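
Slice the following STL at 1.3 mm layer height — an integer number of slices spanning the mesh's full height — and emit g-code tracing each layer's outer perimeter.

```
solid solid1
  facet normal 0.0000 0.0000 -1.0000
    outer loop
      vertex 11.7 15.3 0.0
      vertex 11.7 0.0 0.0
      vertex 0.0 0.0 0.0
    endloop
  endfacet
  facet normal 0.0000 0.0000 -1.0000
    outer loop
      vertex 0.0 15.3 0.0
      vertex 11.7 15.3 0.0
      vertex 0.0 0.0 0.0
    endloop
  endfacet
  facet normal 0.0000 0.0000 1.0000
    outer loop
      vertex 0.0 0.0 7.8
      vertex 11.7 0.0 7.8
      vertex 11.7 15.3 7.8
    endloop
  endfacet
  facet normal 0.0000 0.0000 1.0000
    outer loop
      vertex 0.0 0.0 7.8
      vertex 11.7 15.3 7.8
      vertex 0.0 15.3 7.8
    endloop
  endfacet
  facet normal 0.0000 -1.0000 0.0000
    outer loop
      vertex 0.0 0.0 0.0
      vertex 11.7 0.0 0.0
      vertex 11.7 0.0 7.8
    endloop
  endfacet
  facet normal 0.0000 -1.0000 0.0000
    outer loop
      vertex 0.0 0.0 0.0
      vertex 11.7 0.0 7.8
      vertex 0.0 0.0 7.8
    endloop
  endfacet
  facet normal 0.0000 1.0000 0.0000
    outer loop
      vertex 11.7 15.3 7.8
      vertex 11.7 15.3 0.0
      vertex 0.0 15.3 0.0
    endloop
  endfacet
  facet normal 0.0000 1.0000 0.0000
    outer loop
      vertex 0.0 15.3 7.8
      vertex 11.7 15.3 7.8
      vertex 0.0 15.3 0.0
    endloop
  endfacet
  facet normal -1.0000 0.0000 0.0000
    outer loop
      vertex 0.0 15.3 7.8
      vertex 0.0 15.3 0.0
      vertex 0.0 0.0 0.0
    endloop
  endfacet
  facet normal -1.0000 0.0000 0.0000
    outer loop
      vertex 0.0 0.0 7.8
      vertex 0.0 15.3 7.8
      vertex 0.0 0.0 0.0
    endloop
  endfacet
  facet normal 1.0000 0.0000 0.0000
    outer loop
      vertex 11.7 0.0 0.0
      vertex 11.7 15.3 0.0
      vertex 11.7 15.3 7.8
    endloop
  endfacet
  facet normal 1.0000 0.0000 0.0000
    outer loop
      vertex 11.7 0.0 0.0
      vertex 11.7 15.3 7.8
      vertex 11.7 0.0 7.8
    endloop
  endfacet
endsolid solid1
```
; perimeter-only toolpath
G21 ; units = mm
G90 ; absolute positioning
G28 ; home
; layer 1
G0 Z1.3
G0 X0.0 Y0.0
G1 X11.7 Y0.0
G1 X11.7 Y15.3
G1 X0.0 Y15.3
G1 X0.0 Y0.0
; layer 2
G0 Z2.6
G0 X0.0 Y0.0
G1 X11.7 Y0.0
G1 X11.7 Y15.3
G1 X0.0 Y15.3
G1 X0.0 Y0.0
; layer 3
G0 Z3.9
G0 X0.0 Y0.0
G1 X11.7 Y0.0
G1 X11.7 Y15.3
G1 X0.0 Y15.3
G1 X0.0 Y0.0
; layer 4
G0 Z5.2
G0 X0.0 Y0.0
G1 X11.7 Y0.0
G1 X11.7 Y15.3
G1 X0.0 Y15.3
G1 X0.0 Y0.0
; layer 5
G0 Z6.5
G0 X0.0 Y0.0
G1 X11.7 Y0.0
G1 X11.7 Y15.3
G1 X0.0 Y15.3
G1 X0.0 Y0.0
; layer 6
G0 Z7.8
G0 X0.0 Y0.0
G1 X11.7 Y0.0
G1 X11.7 Y15.3
G1 X0.0 Y15.3
G1 X0.0 Y0.0
M2 ; end

The solid is a rectangular box, roughly 11.7 × 15.3 mm footprint and 7.8 mm tall. Slicing at Δz = 1.3 mm — 6 equal slices spanning the solid's height, so layer i sits at z = i·h/6 — gives 6 non-empty perimeters. Each is a 4-segment closed polygon; G0 lifts to the layer z and rapids to the start vertex, then G1 traces the edges.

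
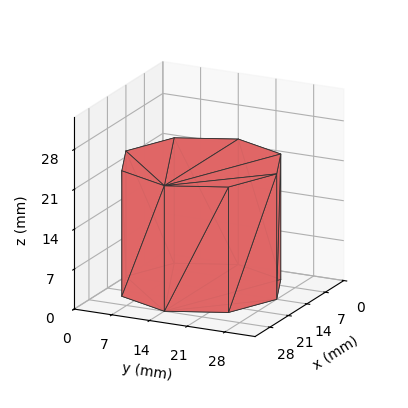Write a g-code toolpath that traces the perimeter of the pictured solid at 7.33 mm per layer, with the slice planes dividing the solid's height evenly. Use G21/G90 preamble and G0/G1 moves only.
Reading the render: the shape is a regular 8-sided prism (a cylinder approximated with 8 flat sides), circumscribed radius ≈ 14 mm, height ≈ 22 mm (dimensions read to the nearest mm from the axis ticks). For the g-code, the solid's height is divided into equal slices at the stated Δz and each level perimeter traced with G1 moves after a G0 lift.

; perimeter-only toolpath
G21 ; units = mm
G90 ; absolute positioning
G28 ; home
; layer 1
G0 Z7.33
G0 X28.00 Y14.00
G1 X23.90 Y23.90
G1 X14.00 Y28.00
G1 X4.10 Y23.90
G1 X0.00 Y14.00
G1 X4.10 Y4.10
G1 X14.00 Y0.00
G1 X23.90 Y4.10
G1 X28.00 Y14.00
; layer 2
G0 Z14.67
G0 X28.00 Y14.00
G1 X23.90 Y23.90
G1 X14.00 Y28.00
G1 X4.10 Y23.90
G1 X0.00 Y14.00
G1 X4.10 Y4.10
G1 X14.00 Y0.00
G1 X23.90 Y4.10
G1 X28.00 Y14.00
; layer 3
G0 Z22.00
G0 X28.00 Y14.00
G1 X23.90 Y23.90
G1 X14.00 Y28.00
G1 X4.10 Y23.90
G1 X0.00 Y14.00
G1 X4.10 Y4.10
G1 X14.00 Y0.00
G1 X23.90 Y4.10
G1 X28.00 Y14.00
M2 ; end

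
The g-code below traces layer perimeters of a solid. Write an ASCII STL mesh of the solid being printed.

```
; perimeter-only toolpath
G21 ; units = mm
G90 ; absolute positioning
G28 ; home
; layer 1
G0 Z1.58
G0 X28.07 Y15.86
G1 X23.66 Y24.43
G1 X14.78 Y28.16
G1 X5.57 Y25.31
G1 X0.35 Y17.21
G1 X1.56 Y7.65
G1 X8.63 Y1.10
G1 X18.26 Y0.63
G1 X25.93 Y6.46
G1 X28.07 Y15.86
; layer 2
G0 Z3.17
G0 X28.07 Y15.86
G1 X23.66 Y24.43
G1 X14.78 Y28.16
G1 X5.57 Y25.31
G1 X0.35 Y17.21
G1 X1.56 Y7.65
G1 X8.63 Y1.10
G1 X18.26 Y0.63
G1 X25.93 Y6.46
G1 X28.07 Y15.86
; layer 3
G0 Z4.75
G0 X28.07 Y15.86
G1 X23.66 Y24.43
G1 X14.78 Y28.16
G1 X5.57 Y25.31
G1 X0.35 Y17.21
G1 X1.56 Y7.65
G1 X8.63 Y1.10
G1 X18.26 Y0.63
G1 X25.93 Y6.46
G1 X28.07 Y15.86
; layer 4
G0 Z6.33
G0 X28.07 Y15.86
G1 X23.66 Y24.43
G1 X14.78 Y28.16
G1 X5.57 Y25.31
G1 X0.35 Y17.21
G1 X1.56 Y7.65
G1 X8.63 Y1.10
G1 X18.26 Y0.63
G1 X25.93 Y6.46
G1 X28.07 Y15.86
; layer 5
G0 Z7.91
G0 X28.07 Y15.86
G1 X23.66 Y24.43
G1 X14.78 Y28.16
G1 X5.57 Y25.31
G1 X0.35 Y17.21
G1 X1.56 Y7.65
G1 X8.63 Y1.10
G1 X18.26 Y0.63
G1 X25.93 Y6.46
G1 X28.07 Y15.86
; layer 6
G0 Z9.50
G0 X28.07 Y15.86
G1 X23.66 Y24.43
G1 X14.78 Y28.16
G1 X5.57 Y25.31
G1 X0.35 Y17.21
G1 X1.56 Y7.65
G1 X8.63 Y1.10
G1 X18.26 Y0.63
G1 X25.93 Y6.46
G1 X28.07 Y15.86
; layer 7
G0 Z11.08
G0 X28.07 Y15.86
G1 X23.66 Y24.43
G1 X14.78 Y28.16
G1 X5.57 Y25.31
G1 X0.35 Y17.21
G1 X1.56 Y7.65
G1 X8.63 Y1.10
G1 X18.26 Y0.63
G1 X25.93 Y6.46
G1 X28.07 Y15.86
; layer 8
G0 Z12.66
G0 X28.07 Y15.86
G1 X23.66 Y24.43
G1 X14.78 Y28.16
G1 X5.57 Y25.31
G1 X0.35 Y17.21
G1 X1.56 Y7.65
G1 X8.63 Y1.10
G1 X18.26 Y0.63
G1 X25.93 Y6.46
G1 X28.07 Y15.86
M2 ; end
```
solid part
  facet normal 0.0000 0.0000 -1.0000
    outer loop
      vertex 14.78 28.16 0.00
      vertex 23.66 24.43 0.00
      vertex 28.07 15.86 0.00
    endloop
  endfacet
  facet normal 0.0000 0.0000 -1.0000
    outer loop
      vertex 5.57 25.31 0.00
      vertex 14.78 28.16 0.00
      vertex 28.07 15.86 0.00
    endloop
  endfacet
  facet normal 0.0000 0.0000 -1.0000
    outer loop
      vertex 0.35 17.21 0.00
      vertex 5.57 25.31 0.00
      vertex 28.07 15.86 0.00
    endloop
  endfacet
  facet normal 0.0000 0.0000 -1.0000
    outer loop
      vertex 1.56 7.65 0.00
      vertex 0.35 17.21 0.00
      vertex 28.07 15.86 0.00
    endloop
  endfacet
  facet normal 0.0000 0.0000 -1.0000
    outer loop
      vertex 8.63 1.10 0.00
      vertex 1.56 7.65 0.00
      vertex 28.07 15.86 0.00
    endloop
  endfacet
  facet normal 0.0000 0.0000 -1.0000
    outer loop
      vertex 18.26 0.63 0.00
      vertex 8.63 1.10 0.00
      vertex 28.07 15.86 0.00
    endloop
  endfacet
  facet normal 0.0000 0.0000 -1.0000
    outer loop
      vertex 25.93 6.46 0.00
      vertex 18.26 0.63 0.00
      vertex 28.07 15.86 0.00
    endloop
  endfacet
  facet normal 0.0000 0.0000 1.0000
    outer loop
      vertex 28.07 15.86 12.66
      vertex 23.66 24.43 12.66
      vertex 14.78 28.16 12.66
    endloop
  endfacet
  facet normal 0.0000 0.0000 1.0000
    outer loop
      vertex 28.07 15.86 12.66
      vertex 14.78 28.16 12.66
      vertex 5.57 25.31 12.66
    endloop
  endfacet
  facet normal 0.0000 0.0000 1.0000
    outer loop
      vertex 28.07 15.86 12.66
      vertex 5.57 25.31 12.66
      vertex 0.35 17.21 12.66
    endloop
  endfacet
  facet normal 0.0000 0.0000 1.0000
    outer loop
      vertex 28.07 15.86 12.66
      vertex 0.35 17.21 12.66
      vertex 1.56 7.65 12.66
    endloop
  endfacet
  facet normal 0.0000 0.0000 1.0000
    outer loop
      vertex 28.07 15.86 12.66
      vertex 1.56 7.65 12.66
      vertex 8.63 1.10 12.66
    endloop
  endfacet
  facet normal 0.0000 0.0000 1.0000
    outer loop
      vertex 28.07 15.86 12.66
      vertex 8.63 1.10 12.66
      vertex 18.26 0.63 12.66
    endloop
  endfacet
  facet normal 0.0000 0.0000 1.0000
    outer loop
      vertex 28.07 15.86 12.66
      vertex 18.26 0.63 12.66
      vertex 25.93 6.46 12.66
    endloop
  endfacet
  facet normal 0.8892 0.4576 0.0000
    outer loop
      vertex 28.07 15.86 0.00
      vertex 23.66 24.43 0.00
      vertex 23.66 24.43 12.66
    endloop
  endfacet
  facet normal 0.8892 0.4576 0.0000
    outer loop
      vertex 28.07 15.86 0.00
      vertex 23.66 24.43 12.66
      vertex 28.07 15.86 12.66
    endloop
  endfacet
  facet normal 0.3873 0.9220 0.0000
    outer loop
      vertex 23.66 24.43 0.00
      vertex 14.78 28.16 0.00
      vertex 14.78 28.16 12.66
    endloop
  endfacet
  facet normal 0.3873 0.9220 0.0000
    outer loop
      vertex 23.66 24.43 0.00
      vertex 14.78 28.16 12.66
      vertex 23.66 24.43 12.66
    endloop
  endfacet
  facet normal -0.2956 0.9553 0.0000
    outer loop
      vertex 14.78 28.16 0.00
      vertex 5.57 25.31 0.00
      vertex 5.57 25.31 12.66
    endloop
  endfacet
  facet normal -0.2956 0.9553 0.0000
    outer loop
      vertex 14.78 28.16 0.00
      vertex 5.57 25.31 12.66
      vertex 14.78 28.16 12.66
    endloop
  endfacet
  facet normal -0.8406 0.5417 0.0000
    outer loop
      vertex 5.57 25.31 0.00
      vertex 0.35 17.21 0.00
      vertex 0.35 17.21 12.66
    endloop
  endfacet
  facet normal -0.8406 0.5417 0.0000
    outer loop
      vertex 5.57 25.31 0.00
      vertex 0.35 17.21 12.66
      vertex 5.57 25.31 12.66
    endloop
  endfacet
  facet normal -0.9921 -0.1256 0.0000
    outer loop
      vertex 0.35 17.21 0.00
      vertex 1.56 7.65 0.00
      vertex 1.56 7.65 12.66
    endloop
  endfacet
  facet normal -0.9921 -0.1256 0.0000
    outer loop
      vertex 0.35 17.21 0.00
      vertex 1.56 7.65 12.66
      vertex 0.35 17.21 12.66
    endloop
  endfacet
  facet normal -0.6796 -0.7336 0.0000
    outer loop
      vertex 1.56 7.65 0.00
      vertex 8.63 1.10 0.00
      vertex 8.63 1.10 12.66
    endloop
  endfacet
  facet normal -0.6796 -0.7336 0.0000
    outer loop
      vertex 1.56 7.65 0.00
      vertex 8.63 1.10 12.66
      vertex 1.56 7.65 12.66
    endloop
  endfacet
  facet normal -0.0487 -0.9988 0.0000
    outer loop
      vertex 8.63 1.10 0.00
      vertex 18.26 0.63 0.00
      vertex 18.26 0.63 12.66
    endloop
  endfacet
  facet normal -0.0487 -0.9988 0.0000
    outer loop
      vertex 8.63 1.10 0.00
      vertex 18.26 0.63 12.66
      vertex 8.63 1.10 12.66
    endloop
  endfacet
  facet normal 0.6051 -0.7961 0.0000
    outer loop
      vertex 18.26 0.63 0.00
      vertex 25.93 6.46 0.00
      vertex 25.93 6.46 12.66
    endloop
  endfacet
  facet normal 0.6051 -0.7961 0.0000
    outer loop
      vertex 18.26 0.63 0.00
      vertex 25.93 6.46 12.66
      vertex 18.26 0.63 12.66
    endloop
  endfacet
  facet normal 0.9751 -0.2220 0.0000
    outer loop
      vertex 25.93 6.46 0.00
      vertex 28.07 15.86 0.00
      vertex 28.07 15.86 12.66
    endloop
  endfacet
  facet normal 0.9751 -0.2220 0.0000
    outer loop
      vertex 25.93 6.46 0.00
      vertex 28.07 15.86 12.66
      vertex 25.93 6.46 12.66
    endloop
  endfacet
endsolid part

The G0 Z moves step by Δz≈1.58 mm. Every layer's G1 loop is the same polygon, so the solid is a straight extrusion of it from z=0 to z≈12.7. Closing with flat bottom and top caps and triangulating gives 32 facets — a regular 9-sided prism (a cylinder approximated with 9 flat sides), circumscribed radius ≈ 14.1 mm, height ≈ 12.7 mm.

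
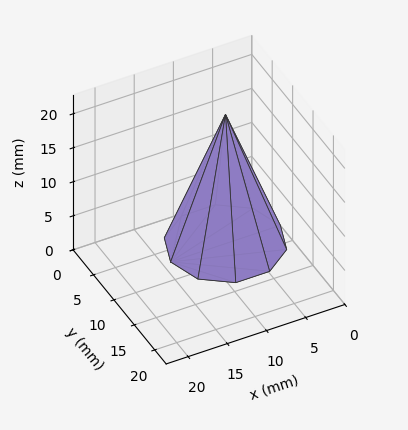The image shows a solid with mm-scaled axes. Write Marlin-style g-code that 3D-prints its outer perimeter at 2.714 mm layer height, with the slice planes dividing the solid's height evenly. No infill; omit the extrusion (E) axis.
Reading the render: the shape is a regular 10-sided pyramid, base circumscribed radius ≈ 7 mm, apex at z ≈ 19 mm (dimensions read to the nearest mm from the axis ticks). For the g-code, the solid's height is divided into equal slices at the stated Δz and each level perimeter traced with G1 moves after a G0 lift.

; perimeter-only toolpath
G21 ; units = mm
G90 ; absolute positioning
G28 ; home
; layer 1
G0 Z2.714
G0 X13.000 Y7.000
G1 X11.854 Y10.526
G1 X8.854 Y12.706
G1 X5.146 Y12.706
G1 X2.146 Y10.526
G1 X1.000 Y7.000
G1 X2.146 Y3.474
G1 X5.146 Y1.294
G1 X8.854 Y1.294
G1 X11.854 Y3.474
G1 X13.000 Y7.000
; layer 2
G0 Z5.429
G0 X12.000 Y7.000
G1 X11.045 Y9.939
G1 X8.545 Y11.755
G1 X5.455 Y11.755
G1 X2.955 Y9.939
G1 X2.000 Y7.000
G1 X2.955 Y4.061
G1 X5.455 Y2.245
G1 X8.545 Y2.245
G1 X11.045 Y4.061
G1 X12.000 Y7.000
; layer 3
G0 Z8.143
G0 X11.000 Y7.000
G1 X10.236 Y9.351
G1 X8.236 Y10.804
G1 X5.764 Y10.804
G1 X3.764 Y9.351
G1 X3.000 Y7.000
G1 X3.764 Y4.649
G1 X5.764 Y3.196
G1 X8.236 Y3.196
G1 X10.236 Y4.649
G1 X11.000 Y7.000
; layer 4
G0 Z10.857
G0 X10.000 Y7.000
G1 X9.427 Y8.763
G1 X7.927 Y9.853
G1 X6.073 Y9.853
G1 X4.573 Y8.763
G1 X4.000 Y7.000
G1 X4.573 Y5.237
G1 X6.073 Y4.147
G1 X7.927 Y4.147
G1 X9.427 Y5.237
G1 X10.000 Y7.000
; layer 5
G0 Z13.571
G0 X9.000 Y7.000
G1 X8.618 Y8.175
G1 X7.618 Y8.902
G1 X6.382 Y8.902
G1 X5.382 Y8.175
G1 X5.000 Y7.000
G1 X5.382 Y5.825
G1 X6.382 Y5.098
G1 X7.618 Y5.098
G1 X8.618 Y5.825
G1 X9.000 Y7.000
; layer 6
G0 Z16.286
G0 X8.000 Y7.000
G1 X7.809 Y7.588
G1 X7.309 Y7.951
G1 X6.691 Y7.951
G1 X6.191 Y7.588
G1 X6.000 Y7.000
G1 X6.191 Y6.412
G1 X6.691 Y6.049
G1 X7.309 Y6.049
G1 X7.809 Y6.412
G1 X8.000 Y7.000
M2 ; end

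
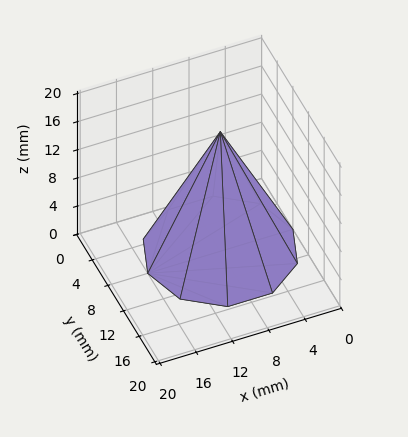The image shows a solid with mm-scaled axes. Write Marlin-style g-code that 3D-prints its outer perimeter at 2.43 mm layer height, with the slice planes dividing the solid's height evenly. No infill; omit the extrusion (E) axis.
Reading the render: the shape is a regular 10-sided pyramid, base circumscribed radius ≈ 8 mm, apex at z ≈ 17 mm (dimensions read to the nearest mm from the axis ticks). For the g-code, the solid's height is divided into equal slices at the stated Δz and each level perimeter traced with G1 moves after a G0 lift.

; perimeter-only toolpath
G21 ; units = mm
G90 ; absolute positioning
G28 ; home
; layer 1
G0 Z2.43
G0 X14.86 Y8.00
G1 X13.55 Y12.03
G1 X10.12 Y14.52
G1 X5.88 Y14.52
G1 X2.45 Y12.03
G1 X1.14 Y8.00
G1 X2.45 Y3.97
G1 X5.88 Y1.48
G1 X10.12 Y1.48
G1 X13.55 Y3.97
G1 X14.86 Y8.00
; layer 2
G0 Z4.86
G0 X13.71 Y8.00
G1 X12.62 Y11.36
G1 X9.76 Y13.44
G1 X6.24 Y13.44
G1 X3.38 Y11.36
G1 X2.29 Y8.00
G1 X3.38 Y4.64
G1 X6.24 Y2.56
G1 X9.76 Y2.56
G1 X12.62 Y4.64
G1 X13.71 Y8.00
; layer 3
G0 Z7.29
G0 X12.57 Y8.00
G1 X11.70 Y10.69
G1 X9.41 Y12.35
G1 X6.59 Y12.35
G1 X4.30 Y10.69
G1 X3.43 Y8.00
G1 X4.30 Y5.31
G1 X6.59 Y3.65
G1 X9.41 Y3.65
G1 X11.70 Y5.31
G1 X12.57 Y8.00
; layer 4
G0 Z9.71
G0 X11.43 Y8.00
G1 X10.77 Y10.01
G1 X9.06 Y11.26
G1 X6.94 Y11.26
G1 X5.23 Y10.01
G1 X4.57 Y8.00
G1 X5.23 Y5.99
G1 X6.94 Y4.74
G1 X9.06 Y4.74
G1 X10.77 Y5.99
G1 X11.43 Y8.00
; layer 5
G0 Z12.14
G0 X10.29 Y8.00
G1 X9.85 Y9.34
G1 X8.71 Y10.17
G1 X7.29 Y10.17
G1 X6.15 Y9.34
G1 X5.71 Y8.00
G1 X6.15 Y6.66
G1 X7.29 Y5.83
G1 X8.71 Y5.83
G1 X9.85 Y6.66
G1 X10.29 Y8.00
; layer 6
G0 Z14.57
G0 X9.14 Y8.00
G1 X8.92 Y8.67
G1 X8.35 Y9.09
G1 X7.65 Y9.09
G1 X7.08 Y8.67
G1 X6.86 Y8.00
G1 X7.08 Y7.33
G1 X7.65 Y6.91
G1 X8.35 Y6.91
G1 X8.92 Y7.33
G1 X9.14 Y8.00
M2 ; end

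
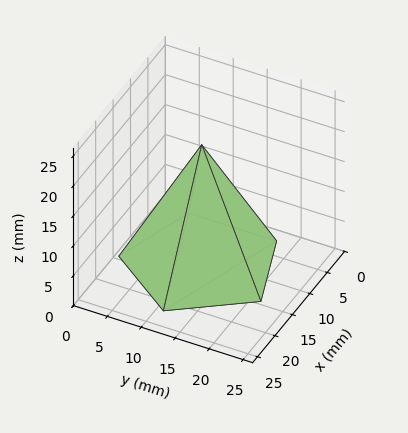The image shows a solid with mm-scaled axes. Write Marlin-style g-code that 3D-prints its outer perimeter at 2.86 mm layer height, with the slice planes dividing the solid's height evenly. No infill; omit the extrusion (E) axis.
Reading the render: the shape is a regular 5-sided pyramid, base circumscribed radius ≈ 11 mm, apex at z ≈ 20 mm (dimensions read to the nearest mm from the axis ticks). For the g-code, the solid's height is divided into equal slices at the stated Δz and each level perimeter traced with G1 moves after a G0 lift.

; perimeter-only toolpath
G21 ; units = mm
G90 ; absolute positioning
G28 ; home
; layer 1
G0 Z2.86
G0 X20.43 Y11.00
G1 X13.91 Y19.97
G1 X3.37 Y16.55
G1 X3.37 Y5.45
G1 X13.91 Y2.03
G1 X20.43 Y11.00
; layer 2
G0 Z5.71
G0 X18.86 Y11.00
G1 X13.43 Y18.47
G1 X4.64 Y15.62
G1 X4.64 Y6.38
G1 X13.43 Y3.53
G1 X18.86 Y11.00
; layer 3
G0 Z8.57
G0 X17.29 Y11.00
G1 X12.94 Y16.98
G1 X5.91 Y14.70
G1 X5.91 Y7.30
G1 X12.94 Y5.02
G1 X17.29 Y11.00
; layer 4
G0 Z11.43
G0 X15.71 Y11.00
G1 X12.46 Y15.48
G1 X7.19 Y13.77
G1 X7.19 Y8.23
G1 X12.46 Y6.52
G1 X15.71 Y11.00
; layer 5
G0 Z14.29
G0 X14.14 Y11.00
G1 X11.97 Y13.99
G1 X8.46 Y12.85
G1 X8.46 Y9.15
G1 X11.97 Y8.01
G1 X14.14 Y11.00
; layer 6
G0 Z17.14
G0 X12.57 Y11.00
G1 X11.49 Y12.49
G1 X9.73 Y11.92
G1 X9.73 Y10.08
G1 X11.49 Y9.51
G1 X12.57 Y11.00
M2 ; end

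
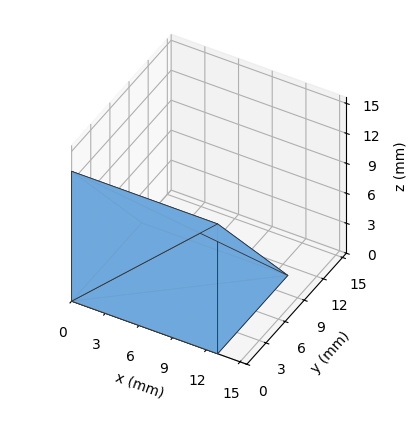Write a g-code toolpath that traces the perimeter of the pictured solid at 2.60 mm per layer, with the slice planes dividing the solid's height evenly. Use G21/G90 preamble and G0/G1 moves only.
Reading the render: the shape is a wedge (ramp): 13 × 11 mm base, rising to 13 mm along the y=0 edge and sloping linearly to z=0 at y=11 (dimensions read to the nearest mm from the axis ticks). For the g-code, the solid's height is divided into equal slices at the stated Δz and each level perimeter traced with G1 moves after a G0 lift.

; perimeter-only toolpath
G21 ; units = mm
G90 ; absolute positioning
G28 ; home
; layer 1
G0 Z2.60
G0 X0.00 Y0.00
G1 X13.00 Y0.00
G1 X13.00 Y8.80
G1 X0.00 Y8.80
G1 X0.00 Y0.00
; layer 2
G0 Z5.20
G0 X0.00 Y0.00
G1 X13.00 Y0.00
G1 X13.00 Y6.60
G1 X0.00 Y6.60
G1 X0.00 Y0.00
; layer 3
G0 Z7.80
G0 X0.00 Y0.00
G1 X13.00 Y0.00
G1 X13.00 Y4.40
G1 X0.00 Y4.40
G1 X0.00 Y0.00
; layer 4
G0 Z10.40
G0 X0.00 Y0.00
G1 X13.00 Y0.00
G1 X13.00 Y2.20
G1 X0.00 Y2.20
G1 X0.00 Y0.00
M2 ; end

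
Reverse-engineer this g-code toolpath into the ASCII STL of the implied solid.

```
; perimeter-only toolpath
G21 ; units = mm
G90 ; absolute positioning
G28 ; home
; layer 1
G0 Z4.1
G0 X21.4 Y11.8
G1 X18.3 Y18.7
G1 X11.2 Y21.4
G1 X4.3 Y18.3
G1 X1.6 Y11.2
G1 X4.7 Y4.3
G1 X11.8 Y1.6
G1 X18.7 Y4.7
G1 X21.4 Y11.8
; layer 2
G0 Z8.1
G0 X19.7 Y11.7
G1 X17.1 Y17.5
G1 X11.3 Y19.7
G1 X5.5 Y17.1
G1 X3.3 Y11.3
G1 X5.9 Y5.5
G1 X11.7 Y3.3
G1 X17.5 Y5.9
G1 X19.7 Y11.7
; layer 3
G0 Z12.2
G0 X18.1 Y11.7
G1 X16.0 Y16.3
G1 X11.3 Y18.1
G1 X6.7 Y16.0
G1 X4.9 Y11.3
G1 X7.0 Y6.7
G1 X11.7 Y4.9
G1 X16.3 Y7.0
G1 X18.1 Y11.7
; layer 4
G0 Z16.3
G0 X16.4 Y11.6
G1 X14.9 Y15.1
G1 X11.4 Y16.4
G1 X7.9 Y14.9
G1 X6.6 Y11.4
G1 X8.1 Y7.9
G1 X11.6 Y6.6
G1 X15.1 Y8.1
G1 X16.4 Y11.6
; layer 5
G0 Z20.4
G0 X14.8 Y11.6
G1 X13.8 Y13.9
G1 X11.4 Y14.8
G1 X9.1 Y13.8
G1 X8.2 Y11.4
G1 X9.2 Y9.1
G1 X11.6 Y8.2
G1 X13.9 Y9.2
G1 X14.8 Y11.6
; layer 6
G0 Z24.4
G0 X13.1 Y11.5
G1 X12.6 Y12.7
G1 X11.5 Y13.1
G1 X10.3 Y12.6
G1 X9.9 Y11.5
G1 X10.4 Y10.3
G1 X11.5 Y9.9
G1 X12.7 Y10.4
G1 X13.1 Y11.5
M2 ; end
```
solid part
  facet normal 0.0000 0.0000 -1.0000
    outer loop
      vertex 11.2 23.0 0.0
      vertex 19.4 19.9 0.0
      vertex 23.0 11.8 0.0
    endloop
  endfacet
  facet normal 0.0000 0.0000 -1.0000
    outer loop
      vertex 3.1 19.4 0.0
      vertex 11.2 23.0 0.0
      vertex 23.0 11.8 0.0
    endloop
  endfacet
  facet normal 0.0000 0.0000 -1.0000
    outer loop
      vertex 0.0 11.2 0.0
      vertex 3.1 19.4 0.0
      vertex 23.0 11.8 0.0
    endloop
  endfacet
  facet normal 0.0000 0.0000 -1.0000
    outer loop
      vertex 3.6 3.1 0.0
      vertex 0.0 11.2 0.0
      vertex 23.0 11.8 0.0
    endloop
  endfacet
  facet normal 0.0000 0.0000 -1.0000
    outer loop
      vertex 11.8 0.0 0.0
      vertex 3.6 3.1 0.0
      vertex 23.0 11.8 0.0
    endloop
  endfacet
  facet normal 0.0000 0.0000 -1.0000
    outer loop
      vertex 19.9 3.6 0.0
      vertex 11.8 0.0 0.0
      vertex 23.0 11.8 0.0
    endloop
  endfacet
  facet normal 0.8562 0.3805 0.3495
    outer loop
      vertex 23.0 11.8 0.0
      vertex 19.4 19.9 0.0
      vertex 11.5 11.5 28.5
    endloop
  endfacet
  facet normal 0.3312 0.8762 0.3501
    outer loop
      vertex 19.4 19.9 0.0
      vertex 11.2 23.0 0.0
      vertex 11.5 11.5 28.5
    endloop
  endfacet
  facet normal -0.3805 0.8562 0.3495
    outer loop
      vertex 11.2 23.0 0.0
      vertex 3.1 19.4 0.0
      vertex 11.5 11.5 28.5
    endloop
  endfacet
  facet normal -0.8762 0.3312 0.3501
    outer loop
      vertex 3.1 19.4 0.0
      vertex 0.0 11.2 0.0
      vertex 11.5 11.5 28.5
    endloop
  endfacet
  facet normal -0.8562 -0.3805 0.3495
    outer loop
      vertex 0.0 11.2 0.0
      vertex 3.6 3.1 0.0
      vertex 11.5 11.5 28.5
    endloop
  endfacet
  facet normal -0.3312 -0.8762 0.3501
    outer loop
      vertex 3.6 3.1 0.0
      vertex 11.8 0.0 0.0
      vertex 11.5 11.5 28.5
    endloop
  endfacet
  facet normal 0.3805 -0.8562 0.3495
    outer loop
      vertex 11.8 0.0 0.0
      vertex 19.9 3.6 0.0
      vertex 11.5 11.5 28.5
    endloop
  endfacet
  facet normal 0.8762 -0.3312 0.3501
    outer loop
      vertex 19.9 3.6 0.0
      vertex 23.0 11.8 0.0
      vertex 11.5 11.5 28.5
    endloop
  endfacet
endsolid part

The G0 Z moves step by Δz≈4.1 mm. The G1 loops shrink linearly with z, so the solid tapers from its base footprint up to z≈28.5. Closing with a flat bottom cap and the tapered top and triangulating gives 14 facets — a regular 8-sided pyramid, base circumscribed radius ≈ 11.5 mm, apex at z ≈ 28.5 mm.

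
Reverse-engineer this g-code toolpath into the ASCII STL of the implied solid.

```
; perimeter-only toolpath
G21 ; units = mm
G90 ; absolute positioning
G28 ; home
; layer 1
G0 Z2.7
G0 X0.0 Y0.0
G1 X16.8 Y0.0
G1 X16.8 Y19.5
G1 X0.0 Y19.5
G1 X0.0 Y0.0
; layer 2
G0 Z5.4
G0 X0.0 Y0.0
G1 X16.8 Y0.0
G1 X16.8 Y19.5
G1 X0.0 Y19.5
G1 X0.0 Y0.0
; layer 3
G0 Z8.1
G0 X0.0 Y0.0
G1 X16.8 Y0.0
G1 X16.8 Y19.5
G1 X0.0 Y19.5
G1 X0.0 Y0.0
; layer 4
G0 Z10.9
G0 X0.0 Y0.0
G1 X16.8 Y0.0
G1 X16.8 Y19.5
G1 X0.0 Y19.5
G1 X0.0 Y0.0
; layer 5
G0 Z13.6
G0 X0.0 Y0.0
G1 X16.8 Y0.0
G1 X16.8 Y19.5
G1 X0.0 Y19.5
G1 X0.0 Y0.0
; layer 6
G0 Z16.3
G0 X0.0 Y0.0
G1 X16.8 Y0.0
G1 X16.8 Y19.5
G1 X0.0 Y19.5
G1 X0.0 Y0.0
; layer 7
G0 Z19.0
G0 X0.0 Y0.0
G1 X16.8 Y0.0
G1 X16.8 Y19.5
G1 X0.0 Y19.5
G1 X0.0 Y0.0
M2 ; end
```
solid part
  facet normal 0.0000 0.0000 -1.0000
    outer loop
      vertex 16.8 19.5 0.0
      vertex 16.8 0.0 0.0
      vertex 0.0 0.0 0.0
    endloop
  endfacet
  facet normal 0.0000 0.0000 -1.0000
    outer loop
      vertex 0.0 19.5 0.0
      vertex 16.8 19.5 0.0
      vertex 0.0 0.0 0.0
    endloop
  endfacet
  facet normal 0.0000 0.0000 1.0000
    outer loop
      vertex 0.0 0.0 19.0
      vertex 16.8 0.0 19.0
      vertex 16.8 19.5 19.0
    endloop
  endfacet
  facet normal 0.0000 0.0000 1.0000
    outer loop
      vertex 0.0 0.0 19.0
      vertex 16.8 19.5 19.0
      vertex 0.0 19.5 19.0
    endloop
  endfacet
  facet normal 0.0000 -1.0000 0.0000
    outer loop
      vertex 0.0 0.0 0.0
      vertex 16.8 0.0 0.0
      vertex 16.8 0.0 19.0
    endloop
  endfacet
  facet normal 0.0000 -1.0000 0.0000
    outer loop
      vertex 0.0 0.0 0.0
      vertex 16.8 0.0 19.0
      vertex 0.0 0.0 19.0
    endloop
  endfacet
  facet normal 0.0000 1.0000 0.0000
    outer loop
      vertex 16.8 19.5 19.0
      vertex 16.8 19.5 0.0
      vertex 0.0 19.5 0.0
    endloop
  endfacet
  facet normal 0.0000 1.0000 0.0000
    outer loop
      vertex 0.0 19.5 19.0
      vertex 16.8 19.5 19.0
      vertex 0.0 19.5 0.0
    endloop
  endfacet
  facet normal -1.0000 0.0000 0.0000
    outer loop
      vertex 0.0 19.5 19.0
      vertex 0.0 19.5 0.0
      vertex 0.0 0.0 0.0
    endloop
  endfacet
  facet normal -1.0000 0.0000 0.0000
    outer loop
      vertex 0.0 0.0 19.0
      vertex 0.0 19.5 19.0
      vertex 0.0 0.0 0.0
    endloop
  endfacet
  facet normal 1.0000 0.0000 0.0000
    outer loop
      vertex 16.8 0.0 0.0
      vertex 16.8 19.5 0.0
      vertex 16.8 19.5 19.0
    endloop
  endfacet
  facet normal 1.0000 0.0000 0.0000
    outer loop
      vertex 16.8 0.0 0.0
      vertex 16.8 19.5 19.0
      vertex 16.8 0.0 19.0
    endloop
  endfacet
endsolid part

The G0 Z moves step by Δz≈2.7 mm. Every layer's G1 loop is the same polygon, so the solid is a straight extrusion of it from z=0 to z≈19. Closing with flat bottom and top caps and triangulating gives 12 facets — a rectangular box, roughly 16.8 × 19.5 mm footprint and 19 mm tall.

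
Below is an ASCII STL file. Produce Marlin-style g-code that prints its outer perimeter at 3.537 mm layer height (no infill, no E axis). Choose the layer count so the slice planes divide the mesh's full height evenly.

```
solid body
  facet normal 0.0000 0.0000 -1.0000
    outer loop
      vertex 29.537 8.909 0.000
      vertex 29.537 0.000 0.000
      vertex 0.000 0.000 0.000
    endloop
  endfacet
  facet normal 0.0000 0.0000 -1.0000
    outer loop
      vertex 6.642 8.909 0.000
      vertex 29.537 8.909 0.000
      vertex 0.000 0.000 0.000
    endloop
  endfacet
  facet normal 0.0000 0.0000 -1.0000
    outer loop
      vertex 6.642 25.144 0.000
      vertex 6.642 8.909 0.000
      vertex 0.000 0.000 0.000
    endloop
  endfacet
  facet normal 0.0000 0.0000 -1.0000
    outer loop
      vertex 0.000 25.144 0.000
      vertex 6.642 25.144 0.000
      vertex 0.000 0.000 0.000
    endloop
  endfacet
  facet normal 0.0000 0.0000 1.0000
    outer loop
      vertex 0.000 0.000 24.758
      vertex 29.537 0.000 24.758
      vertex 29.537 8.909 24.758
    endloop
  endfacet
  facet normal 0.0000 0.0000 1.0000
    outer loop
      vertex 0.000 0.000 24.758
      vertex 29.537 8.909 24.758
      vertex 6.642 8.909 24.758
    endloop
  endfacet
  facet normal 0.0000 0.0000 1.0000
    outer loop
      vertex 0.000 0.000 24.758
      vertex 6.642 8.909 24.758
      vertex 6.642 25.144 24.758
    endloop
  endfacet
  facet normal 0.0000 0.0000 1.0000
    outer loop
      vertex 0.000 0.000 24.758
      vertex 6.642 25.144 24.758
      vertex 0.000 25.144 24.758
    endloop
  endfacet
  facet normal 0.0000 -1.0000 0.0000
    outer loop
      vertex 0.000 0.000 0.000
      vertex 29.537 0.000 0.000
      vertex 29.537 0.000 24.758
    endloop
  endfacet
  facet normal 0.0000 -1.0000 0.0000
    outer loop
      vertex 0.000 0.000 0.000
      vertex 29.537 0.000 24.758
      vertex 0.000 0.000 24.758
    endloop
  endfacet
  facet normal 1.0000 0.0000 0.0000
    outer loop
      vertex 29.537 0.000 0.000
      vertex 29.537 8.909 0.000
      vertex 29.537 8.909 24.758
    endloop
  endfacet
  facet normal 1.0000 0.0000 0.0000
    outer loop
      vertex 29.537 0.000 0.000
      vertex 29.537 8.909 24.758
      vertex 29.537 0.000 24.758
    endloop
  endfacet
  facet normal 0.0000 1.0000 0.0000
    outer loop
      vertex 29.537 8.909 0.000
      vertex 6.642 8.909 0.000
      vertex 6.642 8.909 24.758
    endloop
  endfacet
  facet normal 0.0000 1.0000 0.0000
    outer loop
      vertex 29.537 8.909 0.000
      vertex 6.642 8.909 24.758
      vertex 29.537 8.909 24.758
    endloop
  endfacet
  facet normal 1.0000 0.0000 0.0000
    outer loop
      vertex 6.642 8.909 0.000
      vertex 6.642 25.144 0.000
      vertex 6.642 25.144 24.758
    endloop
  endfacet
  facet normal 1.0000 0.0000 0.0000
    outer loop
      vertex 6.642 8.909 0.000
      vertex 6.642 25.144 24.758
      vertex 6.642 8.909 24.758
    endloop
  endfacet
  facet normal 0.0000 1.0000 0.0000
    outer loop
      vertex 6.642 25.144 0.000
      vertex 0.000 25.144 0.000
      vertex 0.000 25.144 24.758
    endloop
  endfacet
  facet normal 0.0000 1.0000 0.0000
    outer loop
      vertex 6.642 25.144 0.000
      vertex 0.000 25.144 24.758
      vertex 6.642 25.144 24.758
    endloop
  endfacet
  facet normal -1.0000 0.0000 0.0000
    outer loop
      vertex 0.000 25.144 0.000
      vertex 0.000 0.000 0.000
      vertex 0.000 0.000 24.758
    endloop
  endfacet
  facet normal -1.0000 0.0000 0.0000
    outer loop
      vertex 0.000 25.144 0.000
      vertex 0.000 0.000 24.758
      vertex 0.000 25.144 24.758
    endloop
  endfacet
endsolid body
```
; perimeter-only toolpath
G21 ; units = mm
G90 ; absolute positioning
G28 ; home
; layer 1
G0 Z3.537
G0 X0.000 Y0.000
G1 X29.537 Y0.000
G1 X29.537 Y8.909
G1 X6.642 Y8.909
G1 X6.642 Y25.144
G1 X0.000 Y25.144
G1 X0.000 Y0.000
; layer 2
G0 Z7.074
G0 X0.000 Y0.000
G1 X29.537 Y0.000
G1 X29.537 Y8.909
G1 X6.642 Y8.909
G1 X6.642 Y25.144
G1 X0.000 Y25.144
G1 X0.000 Y0.000
; layer 3
G0 Z10.611
G0 X0.000 Y0.000
G1 X29.537 Y0.000
G1 X29.537 Y8.909
G1 X6.642 Y8.909
G1 X6.642 Y25.144
G1 X0.000 Y25.144
G1 X0.000 Y0.000
; layer 4
G0 Z14.147
G0 X0.000 Y0.000
G1 X29.537 Y0.000
G1 X29.537 Y8.909
G1 X6.642 Y8.909
G1 X6.642 Y25.144
G1 X0.000 Y25.144
G1 X0.000 Y0.000
; layer 5
G0 Z17.684
G0 X0.000 Y0.000
G1 X29.537 Y0.000
G1 X29.537 Y8.909
G1 X6.642 Y8.909
G1 X6.642 Y25.144
G1 X0.000 Y25.144
G1 X0.000 Y0.000
; layer 6
G0 Z21.221
G0 X0.000 Y0.000
G1 X29.537 Y0.000
G1 X29.537 Y8.909
G1 X6.642 Y8.909
G1 X6.642 Y25.144
G1 X0.000 Y25.144
G1 X0.000 Y0.000
; layer 7
G0 Z24.758
G0 X0.000 Y0.000
G1 X29.537 Y0.000
G1 X29.537 Y8.909
G1 X6.642 Y8.909
G1 X6.642 Y25.144
G1 X0.000 Y25.144
G1 X0.000 Y0.000
M2 ; end

The solid is an L-shaped prism: outer 29.5 × 25.1 mm, arm thicknesses ≈ 8.91 mm (horizontal) and 6.64 mm (vertical), extruded 24.8 mm in z. Slicing at Δz = 3.537 mm — 7 equal slices spanning the solid's height, so layer i sits at z = i·h/7 — gives 7 non-empty perimeters. Each is a 6-segment closed polygon; G0 lifts to the layer z and rapids to the start vertex, then G1 traces the edges.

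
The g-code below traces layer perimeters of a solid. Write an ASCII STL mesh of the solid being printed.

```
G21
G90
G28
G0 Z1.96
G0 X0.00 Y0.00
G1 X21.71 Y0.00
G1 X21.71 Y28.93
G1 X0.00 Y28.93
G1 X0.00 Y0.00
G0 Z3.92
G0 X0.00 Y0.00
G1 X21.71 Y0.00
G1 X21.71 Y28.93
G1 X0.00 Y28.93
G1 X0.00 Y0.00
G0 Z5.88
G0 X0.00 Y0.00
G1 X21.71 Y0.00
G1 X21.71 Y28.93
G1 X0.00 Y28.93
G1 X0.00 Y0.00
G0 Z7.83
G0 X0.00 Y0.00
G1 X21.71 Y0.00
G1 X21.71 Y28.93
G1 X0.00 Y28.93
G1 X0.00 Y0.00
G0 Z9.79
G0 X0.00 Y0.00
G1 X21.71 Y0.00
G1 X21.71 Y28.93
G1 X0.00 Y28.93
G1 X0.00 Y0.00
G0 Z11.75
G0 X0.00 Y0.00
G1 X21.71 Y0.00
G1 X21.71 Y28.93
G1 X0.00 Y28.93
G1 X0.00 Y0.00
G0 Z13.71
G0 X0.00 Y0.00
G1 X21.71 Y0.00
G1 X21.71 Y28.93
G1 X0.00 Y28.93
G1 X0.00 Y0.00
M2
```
solid part
  facet normal 0.0000 0.0000 -1.0000
    outer loop
      vertex 21.71 28.93 0.00
      vertex 21.71 0.00 0.00
      vertex 0.00 0.00 0.00
    endloop
  endfacet
  facet normal 0.0000 0.0000 -1.0000
    outer loop
      vertex 0.00 28.93 0.00
      vertex 21.71 28.93 0.00
      vertex 0.00 0.00 0.00
    endloop
  endfacet
  facet normal 0.0000 0.0000 1.0000
    outer loop
      vertex 0.00 0.00 13.71
      vertex 21.71 0.00 13.71
      vertex 21.71 28.93 13.71
    endloop
  endfacet
  facet normal 0.0000 0.0000 1.0000
    outer loop
      vertex 0.00 0.00 13.71
      vertex 21.71 28.93 13.71
      vertex 0.00 28.93 13.71
    endloop
  endfacet
  facet normal 0.0000 -1.0000 0.0000
    outer loop
      vertex 0.00 0.00 0.00
      vertex 21.71 0.00 0.00
      vertex 21.71 0.00 13.71
    endloop
  endfacet
  facet normal 0.0000 -1.0000 0.0000
    outer loop
      vertex 0.00 0.00 0.00
      vertex 21.71 0.00 13.71
      vertex 0.00 0.00 13.71
    endloop
  endfacet
  facet normal 0.0000 1.0000 0.0000
    outer loop
      vertex 21.71 28.93 13.71
      vertex 21.71 28.93 0.00
      vertex 0.00 28.93 0.00
    endloop
  endfacet
  facet normal 0.0000 1.0000 0.0000
    outer loop
      vertex 0.00 28.93 13.71
      vertex 21.71 28.93 13.71
      vertex 0.00 28.93 0.00
    endloop
  endfacet
  facet normal -1.0000 0.0000 0.0000
    outer loop
      vertex 0.00 28.93 13.71
      vertex 0.00 28.93 0.00
      vertex 0.00 0.00 0.00
    endloop
  endfacet
  facet normal -1.0000 0.0000 0.0000
    outer loop
      vertex 0.00 0.00 13.71
      vertex 0.00 28.93 13.71
      vertex 0.00 0.00 0.00
    endloop
  endfacet
  facet normal 1.0000 0.0000 0.0000
    outer loop
      vertex 21.71 0.00 0.00
      vertex 21.71 28.93 0.00
      vertex 21.71 28.93 13.71
    endloop
  endfacet
  facet normal 1.0000 0.0000 0.0000
    outer loop
      vertex 21.71 0.00 0.00
      vertex 21.71 28.93 13.71
      vertex 21.71 0.00 13.71
    endloop
  endfacet
endsolid part

The G0 Z moves step by Δz≈1.96 mm. Every layer's G1 loop is the same polygon, so the solid is a straight extrusion of it from z=0 to z≈13.7. Closing with flat bottom and top caps and triangulating gives 12 facets — a rectangular box, roughly 21.7 × 28.9 mm footprint and 13.7 mm tall.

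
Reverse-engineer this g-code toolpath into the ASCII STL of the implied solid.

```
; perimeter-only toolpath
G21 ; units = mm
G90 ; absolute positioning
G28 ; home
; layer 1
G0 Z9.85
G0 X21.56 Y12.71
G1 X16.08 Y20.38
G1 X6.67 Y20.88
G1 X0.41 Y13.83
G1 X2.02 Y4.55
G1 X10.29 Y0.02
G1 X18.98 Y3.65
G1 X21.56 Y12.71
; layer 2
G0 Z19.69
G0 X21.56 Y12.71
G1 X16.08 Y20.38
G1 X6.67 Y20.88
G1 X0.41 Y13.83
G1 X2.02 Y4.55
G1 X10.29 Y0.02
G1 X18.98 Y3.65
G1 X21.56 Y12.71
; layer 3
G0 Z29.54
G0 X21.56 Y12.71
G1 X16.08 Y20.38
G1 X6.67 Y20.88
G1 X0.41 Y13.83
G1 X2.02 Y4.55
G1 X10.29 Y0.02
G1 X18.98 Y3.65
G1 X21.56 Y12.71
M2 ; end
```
solid part
  facet normal 0.0000 0.0000 -1.0000
    outer loop
      vertex 6.67 20.88 0.00
      vertex 16.08 20.38 0.00
      vertex 21.56 12.71 0.00
    endloop
  endfacet
  facet normal 0.0000 0.0000 -1.0000
    outer loop
      vertex 0.41 13.83 0.00
      vertex 6.67 20.88 0.00
      vertex 21.56 12.71 0.00
    endloop
  endfacet
  facet normal 0.0000 0.0000 -1.0000
    outer loop
      vertex 2.02 4.55 0.00
      vertex 0.41 13.83 0.00
      vertex 21.56 12.71 0.00
    endloop
  endfacet
  facet normal 0.0000 0.0000 -1.0000
    outer loop
      vertex 10.29 0.02 0.00
      vertex 2.02 4.55 0.00
      vertex 21.56 12.71 0.00
    endloop
  endfacet
  facet normal 0.0000 0.0000 -1.0000
    outer loop
      vertex 18.98 3.65 0.00
      vertex 10.29 0.02 0.00
      vertex 21.56 12.71 0.00
    endloop
  endfacet
  facet normal 0.0000 0.0000 1.0000
    outer loop
      vertex 21.56 12.71 29.54
      vertex 16.08 20.38 29.54
      vertex 6.67 20.88 29.54
    endloop
  endfacet
  facet normal 0.0000 0.0000 1.0000
    outer loop
      vertex 21.56 12.71 29.54
      vertex 6.67 20.88 29.54
      vertex 0.41 13.83 29.54
    endloop
  endfacet
  facet normal 0.0000 0.0000 1.0000
    outer loop
      vertex 21.56 12.71 29.54
      vertex 0.41 13.83 29.54
      vertex 2.02 4.55 29.54
    endloop
  endfacet
  facet normal 0.0000 0.0000 1.0000
    outer loop
      vertex 21.56 12.71 29.54
      vertex 2.02 4.55 29.54
      vertex 10.29 0.02 29.54
    endloop
  endfacet
  facet normal 0.0000 0.0000 1.0000
    outer loop
      vertex 21.56 12.71 29.54
      vertex 10.29 0.02 29.54
      vertex 18.98 3.65 29.54
    endloop
  endfacet
  facet normal 0.8137 0.5813 0.0000
    outer loop
      vertex 21.56 12.71 0.00
      vertex 16.08 20.38 0.00
      vertex 16.08 20.38 29.54
    endloop
  endfacet
  facet normal 0.8137 0.5813 0.0000
    outer loop
      vertex 21.56 12.71 0.00
      vertex 16.08 20.38 29.54
      vertex 21.56 12.71 29.54
    endloop
  endfacet
  facet normal 0.0531 0.9986 0.0000
    outer loop
      vertex 16.08 20.38 0.00
      vertex 6.67 20.88 0.00
      vertex 6.67 20.88 29.54
    endloop
  endfacet
  facet normal 0.0531 0.9986 0.0000
    outer loop
      vertex 16.08 20.38 0.00
      vertex 6.67 20.88 29.54
      vertex 16.08 20.38 29.54
    endloop
  endfacet
  facet normal -0.7478 0.6640 0.0000
    outer loop
      vertex 6.67 20.88 0.00
      vertex 0.41 13.83 0.00
      vertex 0.41 13.83 29.54
    endloop
  endfacet
  facet normal -0.7478 0.6640 0.0000
    outer loop
      vertex 6.67 20.88 0.00
      vertex 0.41 13.83 29.54
      vertex 6.67 20.88 29.54
    endloop
  endfacet
  facet normal -0.9853 -0.1709 0.0000
    outer loop
      vertex 0.41 13.83 0.00
      vertex 2.02 4.55 0.00
      vertex 2.02 4.55 29.54
    endloop
  endfacet
  facet normal -0.9853 -0.1709 0.0000
    outer loop
      vertex 0.41 13.83 0.00
      vertex 2.02 4.55 29.54
      vertex 0.41 13.83 29.54
    endloop
  endfacet
  facet normal -0.4804 -0.8770 0.0000
    outer loop
      vertex 2.02 4.55 0.00
      vertex 10.29 0.02 0.00
      vertex 10.29 0.02 29.54
    endloop
  endfacet
  facet normal -0.4804 -0.8770 0.0000
    outer loop
      vertex 2.02 4.55 0.00
      vertex 10.29 0.02 29.54
      vertex 2.02 4.55 29.54
    endloop
  endfacet
  facet normal 0.3854 -0.9227 0.0000
    outer loop
      vertex 10.29 0.02 0.00
      vertex 18.98 3.65 0.00
      vertex 18.98 3.65 29.54
    endloop
  endfacet
  facet normal 0.3854 -0.9227 0.0000
    outer loop
      vertex 10.29 0.02 0.00
      vertex 18.98 3.65 29.54
      vertex 10.29 0.02 29.54
    endloop
  endfacet
  facet normal 0.9618 -0.2739 0.0000
    outer loop
      vertex 18.98 3.65 0.00
      vertex 21.56 12.71 0.00
      vertex 21.56 12.71 29.54
    endloop
  endfacet
  facet normal 0.9618 -0.2739 0.0000
    outer loop
      vertex 18.98 3.65 0.00
      vertex 21.56 12.71 29.54
      vertex 18.98 3.65 29.54
    endloop
  endfacet
endsolid part

The G0 Z moves step by Δz≈9.85 mm. Every layer's G1 loop is the same polygon, so the solid is a straight extrusion of it from z=0 to z≈29.5. Closing with flat bottom and top caps and triangulating gives 24 facets — a regular 7-sided prism (a cylinder approximated with 7 flat sides), circumscribed radius ≈ 10.9 mm, height ≈ 29.5 mm.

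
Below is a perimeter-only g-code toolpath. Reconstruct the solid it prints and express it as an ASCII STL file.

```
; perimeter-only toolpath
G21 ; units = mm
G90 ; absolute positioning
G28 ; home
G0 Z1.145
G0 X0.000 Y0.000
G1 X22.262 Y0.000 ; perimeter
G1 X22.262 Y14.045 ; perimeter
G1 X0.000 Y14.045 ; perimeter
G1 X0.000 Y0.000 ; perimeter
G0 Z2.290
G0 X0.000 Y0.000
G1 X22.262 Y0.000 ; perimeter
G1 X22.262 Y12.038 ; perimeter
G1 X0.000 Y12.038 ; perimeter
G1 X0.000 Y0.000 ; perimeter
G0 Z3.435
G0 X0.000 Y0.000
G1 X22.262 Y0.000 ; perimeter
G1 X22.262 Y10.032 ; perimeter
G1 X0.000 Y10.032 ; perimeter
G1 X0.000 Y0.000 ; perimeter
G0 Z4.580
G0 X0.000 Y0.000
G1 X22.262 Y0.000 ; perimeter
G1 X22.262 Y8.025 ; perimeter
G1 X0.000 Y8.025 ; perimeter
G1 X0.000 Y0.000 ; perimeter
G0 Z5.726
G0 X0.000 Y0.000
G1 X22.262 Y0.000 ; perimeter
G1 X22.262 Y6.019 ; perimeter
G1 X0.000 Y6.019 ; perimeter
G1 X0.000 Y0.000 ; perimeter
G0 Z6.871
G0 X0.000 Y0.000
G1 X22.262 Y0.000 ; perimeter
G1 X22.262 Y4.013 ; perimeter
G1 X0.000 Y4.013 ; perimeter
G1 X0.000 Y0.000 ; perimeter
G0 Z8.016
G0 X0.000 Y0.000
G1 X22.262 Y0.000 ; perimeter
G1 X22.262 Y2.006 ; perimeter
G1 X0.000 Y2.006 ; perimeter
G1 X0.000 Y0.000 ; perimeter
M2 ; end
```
solid part
  facet normal 0.0000 0.0000 -1.0000
    outer loop
      vertex 22.262 16.051 0.000
      vertex 22.262 0.000 0.000
      vertex 0.000 0.000 0.000
    endloop
  endfacet
  facet normal 0.0000 0.0000 -1.0000
    outer loop
      vertex 0.000 16.051 0.000
      vertex 22.262 16.051 0.000
      vertex 0.000 0.000 0.000
    endloop
  endfacet
  facet normal 0.0000 -1.0000 0.0000
    outer loop
      vertex 0.000 0.000 0.000
      vertex 22.262 0.000 0.000
      vertex 22.262 0.000 9.161
    endloop
  endfacet
  facet normal 0.0000 -1.0000 0.0000
    outer loop
      vertex 0.000 0.000 0.000
      vertex 22.262 0.000 9.161
      vertex 0.000 0.000 9.161
    endloop
  endfacet
  facet normal 0.0000 0.4957 0.8685
    outer loop
      vertex 0.000 0.000 9.161
      vertex 22.262 0.000 9.161
      vertex 22.262 16.051 0.000
    endloop
  endfacet
  facet normal 0.0000 0.4957 0.8685
    outer loop
      vertex 0.000 0.000 9.161
      vertex 22.262 16.051 0.000
      vertex 0.000 16.051 0.000
    endloop
  endfacet
  facet normal -1.0000 0.0000 0.0000
    outer loop
      vertex 0.000 0.000 9.161
      vertex 0.000 16.051 0.000
      vertex 0.000 0.000 0.000
    endloop
  endfacet
  facet normal 1.0000 0.0000 0.0000
    outer loop
      vertex 22.262 0.000 0.000
      vertex 22.262 16.051 0.000
      vertex 22.262 0.000 9.161
    endloop
  endfacet
endsolid part

The G0 Z moves step by Δz≈1.145 mm. The G1 loops shrink linearly with z, so the solid tapers from its base footprint up to z≈9.16. Closing with a flat bottom cap and the tapered top and triangulating gives 8 facets — a wedge (ramp): 22.3 × 16.1 mm base, rising to 9.16 mm along the y=0 edge and sloping linearly to z=0 at y=16.1.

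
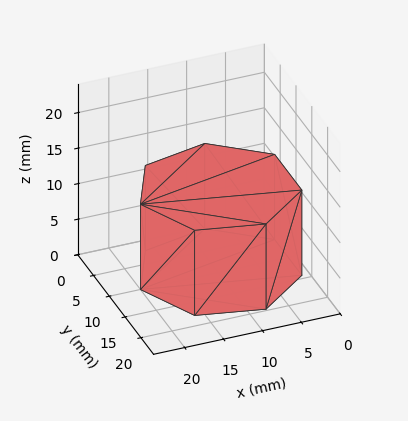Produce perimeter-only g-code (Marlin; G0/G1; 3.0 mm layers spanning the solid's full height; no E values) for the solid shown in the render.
Reading the render: the shape is a regular 7-sided prism (a cylinder approximated with 7 flat sides), circumscribed radius ≈ 10 mm, height ≈ 12 mm (dimensions read to the nearest mm from the axis ticks). For the g-code, the solid's height is divided into equal slices at the stated Δz and each level perimeter traced with G1 moves after a G0 lift.

; perimeter-only toolpath
G21 ; units = mm
G90 ; absolute positioning
G28 ; home
; layer 1
G0 Z3.0
G0 X20.0 Y10.0
G1 X16.2 Y17.8
G1 X7.8 Y19.7
G1 X1.0 Y14.3
G1 X1.0 Y5.7
G1 X7.8 Y0.3
G1 X16.2 Y2.2
G1 X20.0 Y10.0
; layer 2
G0 Z6.0
G0 X20.0 Y10.0
G1 X16.2 Y17.8
G1 X7.8 Y19.7
G1 X1.0 Y14.3
G1 X1.0 Y5.7
G1 X7.8 Y0.3
G1 X16.2 Y2.2
G1 X20.0 Y10.0
; layer 3
G0 Z9.0
G0 X20.0 Y10.0
G1 X16.2 Y17.8
G1 X7.8 Y19.7
G1 X1.0 Y14.3
G1 X1.0 Y5.7
G1 X7.8 Y0.3
G1 X16.2 Y2.2
G1 X20.0 Y10.0
; layer 4
G0 Z12.0
G0 X20.0 Y10.0
G1 X16.2 Y17.8
G1 X7.8 Y19.7
G1 X1.0 Y14.3
G1 X1.0 Y5.7
G1 X7.8 Y0.3
G1 X16.2 Y2.2
G1 X20.0 Y10.0
M2 ; end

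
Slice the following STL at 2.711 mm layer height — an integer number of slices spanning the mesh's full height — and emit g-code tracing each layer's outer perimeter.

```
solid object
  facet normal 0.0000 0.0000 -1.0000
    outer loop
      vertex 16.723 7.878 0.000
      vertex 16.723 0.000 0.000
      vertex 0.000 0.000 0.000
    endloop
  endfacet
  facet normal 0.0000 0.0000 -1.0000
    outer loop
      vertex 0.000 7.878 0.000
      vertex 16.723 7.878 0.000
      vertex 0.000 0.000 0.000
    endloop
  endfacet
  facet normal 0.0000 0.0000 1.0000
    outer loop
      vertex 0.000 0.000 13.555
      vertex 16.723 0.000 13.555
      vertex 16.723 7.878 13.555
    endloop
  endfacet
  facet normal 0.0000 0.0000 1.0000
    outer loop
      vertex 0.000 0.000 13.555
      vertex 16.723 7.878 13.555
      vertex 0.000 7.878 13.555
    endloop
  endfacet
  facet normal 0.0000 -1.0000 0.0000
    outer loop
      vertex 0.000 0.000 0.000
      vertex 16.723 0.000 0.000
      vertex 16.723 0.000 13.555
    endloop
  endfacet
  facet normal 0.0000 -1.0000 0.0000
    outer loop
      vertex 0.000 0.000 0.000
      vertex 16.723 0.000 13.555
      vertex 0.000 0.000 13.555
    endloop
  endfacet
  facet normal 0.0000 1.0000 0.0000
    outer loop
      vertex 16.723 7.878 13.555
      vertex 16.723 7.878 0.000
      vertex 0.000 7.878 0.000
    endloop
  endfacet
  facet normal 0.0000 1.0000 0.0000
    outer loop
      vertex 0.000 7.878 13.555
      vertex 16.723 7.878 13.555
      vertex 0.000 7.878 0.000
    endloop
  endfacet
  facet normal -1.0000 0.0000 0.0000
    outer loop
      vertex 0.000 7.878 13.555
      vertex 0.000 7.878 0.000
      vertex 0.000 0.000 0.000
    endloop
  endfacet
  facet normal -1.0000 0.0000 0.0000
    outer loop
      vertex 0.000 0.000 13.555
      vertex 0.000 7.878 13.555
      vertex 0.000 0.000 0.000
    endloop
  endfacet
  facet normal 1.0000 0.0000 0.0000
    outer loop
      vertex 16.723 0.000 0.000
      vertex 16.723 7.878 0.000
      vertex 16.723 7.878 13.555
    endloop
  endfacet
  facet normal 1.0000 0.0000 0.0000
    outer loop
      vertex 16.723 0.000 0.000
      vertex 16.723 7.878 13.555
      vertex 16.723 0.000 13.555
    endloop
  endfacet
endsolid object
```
; perimeter-only toolpath
G21 ; units = mm
G90 ; absolute positioning
G28 ; home
; layer 1
G0 Z2.711
G0 X0.000 Y0.000
G1 X16.723 Y0.000
G1 X16.723 Y7.878
G1 X0.000 Y7.878
G1 X0.000 Y0.000
; layer 2
G0 Z5.422
G0 X0.000 Y0.000
G1 X16.723 Y0.000
G1 X16.723 Y7.878
G1 X0.000 Y7.878
G1 X0.000 Y0.000
; layer 3
G0 Z8.133
G0 X0.000 Y0.000
G1 X16.723 Y0.000
G1 X16.723 Y7.878
G1 X0.000 Y7.878
G1 X0.000 Y0.000
; layer 4
G0 Z10.844
G0 X0.000 Y0.000
G1 X16.723 Y0.000
G1 X16.723 Y7.878
G1 X0.000 Y7.878
G1 X0.000 Y0.000
; layer 5
G0 Z13.555
G0 X0.000 Y0.000
G1 X16.723 Y0.000
G1 X16.723 Y7.878
G1 X0.000 Y7.878
G1 X0.000 Y0.000
M2 ; end

The solid is a rectangular box, roughly 16.7 × 7.88 mm footprint and 13.6 mm tall. Slicing at Δz = 2.711 mm — 5 equal slices spanning the solid's height, so layer i sits at z = i·h/5 — gives 5 non-empty perimeters. Each is a 4-segment closed polygon; G0 lifts to the layer z and rapids to the start vertex, then G1 traces the edges.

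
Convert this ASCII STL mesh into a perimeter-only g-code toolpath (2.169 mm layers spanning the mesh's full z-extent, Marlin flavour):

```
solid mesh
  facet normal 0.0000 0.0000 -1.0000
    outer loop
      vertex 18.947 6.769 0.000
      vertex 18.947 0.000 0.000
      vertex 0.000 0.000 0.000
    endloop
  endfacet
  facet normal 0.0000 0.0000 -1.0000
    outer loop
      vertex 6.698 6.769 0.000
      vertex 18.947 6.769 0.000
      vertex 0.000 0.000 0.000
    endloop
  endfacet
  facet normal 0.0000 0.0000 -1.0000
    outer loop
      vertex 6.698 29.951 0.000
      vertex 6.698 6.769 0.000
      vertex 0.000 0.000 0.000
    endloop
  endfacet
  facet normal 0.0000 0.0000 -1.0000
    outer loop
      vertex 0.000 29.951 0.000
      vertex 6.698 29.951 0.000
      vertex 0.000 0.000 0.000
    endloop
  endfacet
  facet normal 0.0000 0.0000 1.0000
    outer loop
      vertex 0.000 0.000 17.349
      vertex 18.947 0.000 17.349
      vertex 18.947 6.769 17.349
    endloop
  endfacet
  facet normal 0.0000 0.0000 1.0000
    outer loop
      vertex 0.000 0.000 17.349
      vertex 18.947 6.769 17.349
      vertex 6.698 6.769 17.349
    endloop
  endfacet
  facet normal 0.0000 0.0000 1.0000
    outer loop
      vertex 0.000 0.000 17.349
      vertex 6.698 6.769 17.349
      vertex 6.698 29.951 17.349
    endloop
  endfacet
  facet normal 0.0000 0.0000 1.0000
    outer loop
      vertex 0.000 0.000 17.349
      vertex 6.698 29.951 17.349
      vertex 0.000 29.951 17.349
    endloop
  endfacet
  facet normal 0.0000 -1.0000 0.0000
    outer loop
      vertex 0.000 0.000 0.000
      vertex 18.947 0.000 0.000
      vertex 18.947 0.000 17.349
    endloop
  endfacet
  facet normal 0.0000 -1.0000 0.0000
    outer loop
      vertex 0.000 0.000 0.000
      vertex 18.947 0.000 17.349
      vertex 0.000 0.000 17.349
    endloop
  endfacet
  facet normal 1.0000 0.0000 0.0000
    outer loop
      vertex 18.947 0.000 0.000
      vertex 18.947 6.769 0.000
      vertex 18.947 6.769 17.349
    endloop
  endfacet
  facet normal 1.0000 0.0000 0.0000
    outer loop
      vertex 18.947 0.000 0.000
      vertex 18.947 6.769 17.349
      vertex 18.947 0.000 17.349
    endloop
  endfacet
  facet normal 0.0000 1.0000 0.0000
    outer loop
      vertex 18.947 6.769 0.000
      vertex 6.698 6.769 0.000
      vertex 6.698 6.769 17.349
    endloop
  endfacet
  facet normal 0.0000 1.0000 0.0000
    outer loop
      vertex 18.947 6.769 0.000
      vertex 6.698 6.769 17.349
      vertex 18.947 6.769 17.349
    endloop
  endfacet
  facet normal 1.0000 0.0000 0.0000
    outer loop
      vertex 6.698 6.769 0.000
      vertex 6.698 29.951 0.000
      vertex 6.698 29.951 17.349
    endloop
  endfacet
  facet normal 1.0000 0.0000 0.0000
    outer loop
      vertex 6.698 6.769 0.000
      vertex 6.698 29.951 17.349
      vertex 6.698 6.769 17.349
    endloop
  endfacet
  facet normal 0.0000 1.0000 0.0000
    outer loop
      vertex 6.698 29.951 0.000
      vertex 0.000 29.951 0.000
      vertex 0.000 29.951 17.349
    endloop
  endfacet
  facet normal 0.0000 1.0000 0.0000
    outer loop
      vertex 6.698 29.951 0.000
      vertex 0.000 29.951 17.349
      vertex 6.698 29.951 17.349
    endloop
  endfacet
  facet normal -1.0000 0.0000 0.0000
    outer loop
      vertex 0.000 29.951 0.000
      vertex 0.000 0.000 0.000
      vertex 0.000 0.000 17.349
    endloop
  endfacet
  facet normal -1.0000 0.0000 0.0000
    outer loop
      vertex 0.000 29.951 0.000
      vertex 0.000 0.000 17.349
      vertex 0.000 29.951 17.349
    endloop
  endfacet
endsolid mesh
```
; perimeter-only toolpath
G21 ; units = mm
G90 ; absolute positioning
G28 ; home
; layer 1
G0 Z2.169
G0 X0.000 Y0.000
G1 X18.947 Y0.000
G1 X18.947 Y6.769
G1 X6.698 Y6.769
G1 X6.698 Y29.951
G1 X0.000 Y29.951
G1 X0.000 Y0.000
; layer 2
G0 Z4.337
G0 X0.000 Y0.000
G1 X18.947 Y0.000
G1 X18.947 Y6.769
G1 X6.698 Y6.769
G1 X6.698 Y29.951
G1 X0.000 Y29.951
G1 X0.000 Y0.000
; layer 3
G0 Z6.506
G0 X0.000 Y0.000
G1 X18.947 Y0.000
G1 X18.947 Y6.769
G1 X6.698 Y6.769
G1 X6.698 Y29.951
G1 X0.000 Y29.951
G1 X0.000 Y0.000
; layer 4
G0 Z8.675
G0 X0.000 Y0.000
G1 X18.947 Y0.000
G1 X18.947 Y6.769
G1 X6.698 Y6.769
G1 X6.698 Y29.951
G1 X0.000 Y29.951
G1 X0.000 Y0.000
; layer 5
G0 Z10.843
G0 X0.000 Y0.000
G1 X18.947 Y0.000
G1 X18.947 Y6.769
G1 X6.698 Y6.769
G1 X6.698 Y29.951
G1 X0.000 Y29.951
G1 X0.000 Y0.000
; layer 6
G0 Z13.012
G0 X0.000 Y0.000
G1 X18.947 Y0.000
G1 X18.947 Y6.769
G1 X6.698 Y6.769
G1 X6.698 Y29.951
G1 X0.000 Y29.951
G1 X0.000 Y0.000
; layer 7
G0 Z15.180
G0 X0.000 Y0.000
G1 X18.947 Y0.000
G1 X18.947 Y6.769
G1 X6.698 Y6.769
G1 X6.698 Y29.951
G1 X0.000 Y29.951
G1 X0.000 Y0.000
; layer 8
G0 Z17.349
G0 X0.000 Y0.000
G1 X18.947 Y0.000
G1 X18.947 Y6.769
G1 X6.698 Y6.769
G1 X6.698 Y29.951
G1 X0.000 Y29.951
G1 X0.000 Y0.000
M2 ; end

The solid is an L-shaped prism: outer 18.9 × 30 mm, arm thicknesses ≈ 6.77 mm (horizontal) and 6.7 mm (vertical), extruded 17.3 mm in z. Slicing at Δz = 2.169 mm — 8 equal slices spanning the solid's height, so layer i sits at z = i·h/8 — gives 8 non-empty perimeters. Each is a 6-segment closed polygon; G0 lifts to the layer z and rapids to the start vertex, then G1 traces the edges.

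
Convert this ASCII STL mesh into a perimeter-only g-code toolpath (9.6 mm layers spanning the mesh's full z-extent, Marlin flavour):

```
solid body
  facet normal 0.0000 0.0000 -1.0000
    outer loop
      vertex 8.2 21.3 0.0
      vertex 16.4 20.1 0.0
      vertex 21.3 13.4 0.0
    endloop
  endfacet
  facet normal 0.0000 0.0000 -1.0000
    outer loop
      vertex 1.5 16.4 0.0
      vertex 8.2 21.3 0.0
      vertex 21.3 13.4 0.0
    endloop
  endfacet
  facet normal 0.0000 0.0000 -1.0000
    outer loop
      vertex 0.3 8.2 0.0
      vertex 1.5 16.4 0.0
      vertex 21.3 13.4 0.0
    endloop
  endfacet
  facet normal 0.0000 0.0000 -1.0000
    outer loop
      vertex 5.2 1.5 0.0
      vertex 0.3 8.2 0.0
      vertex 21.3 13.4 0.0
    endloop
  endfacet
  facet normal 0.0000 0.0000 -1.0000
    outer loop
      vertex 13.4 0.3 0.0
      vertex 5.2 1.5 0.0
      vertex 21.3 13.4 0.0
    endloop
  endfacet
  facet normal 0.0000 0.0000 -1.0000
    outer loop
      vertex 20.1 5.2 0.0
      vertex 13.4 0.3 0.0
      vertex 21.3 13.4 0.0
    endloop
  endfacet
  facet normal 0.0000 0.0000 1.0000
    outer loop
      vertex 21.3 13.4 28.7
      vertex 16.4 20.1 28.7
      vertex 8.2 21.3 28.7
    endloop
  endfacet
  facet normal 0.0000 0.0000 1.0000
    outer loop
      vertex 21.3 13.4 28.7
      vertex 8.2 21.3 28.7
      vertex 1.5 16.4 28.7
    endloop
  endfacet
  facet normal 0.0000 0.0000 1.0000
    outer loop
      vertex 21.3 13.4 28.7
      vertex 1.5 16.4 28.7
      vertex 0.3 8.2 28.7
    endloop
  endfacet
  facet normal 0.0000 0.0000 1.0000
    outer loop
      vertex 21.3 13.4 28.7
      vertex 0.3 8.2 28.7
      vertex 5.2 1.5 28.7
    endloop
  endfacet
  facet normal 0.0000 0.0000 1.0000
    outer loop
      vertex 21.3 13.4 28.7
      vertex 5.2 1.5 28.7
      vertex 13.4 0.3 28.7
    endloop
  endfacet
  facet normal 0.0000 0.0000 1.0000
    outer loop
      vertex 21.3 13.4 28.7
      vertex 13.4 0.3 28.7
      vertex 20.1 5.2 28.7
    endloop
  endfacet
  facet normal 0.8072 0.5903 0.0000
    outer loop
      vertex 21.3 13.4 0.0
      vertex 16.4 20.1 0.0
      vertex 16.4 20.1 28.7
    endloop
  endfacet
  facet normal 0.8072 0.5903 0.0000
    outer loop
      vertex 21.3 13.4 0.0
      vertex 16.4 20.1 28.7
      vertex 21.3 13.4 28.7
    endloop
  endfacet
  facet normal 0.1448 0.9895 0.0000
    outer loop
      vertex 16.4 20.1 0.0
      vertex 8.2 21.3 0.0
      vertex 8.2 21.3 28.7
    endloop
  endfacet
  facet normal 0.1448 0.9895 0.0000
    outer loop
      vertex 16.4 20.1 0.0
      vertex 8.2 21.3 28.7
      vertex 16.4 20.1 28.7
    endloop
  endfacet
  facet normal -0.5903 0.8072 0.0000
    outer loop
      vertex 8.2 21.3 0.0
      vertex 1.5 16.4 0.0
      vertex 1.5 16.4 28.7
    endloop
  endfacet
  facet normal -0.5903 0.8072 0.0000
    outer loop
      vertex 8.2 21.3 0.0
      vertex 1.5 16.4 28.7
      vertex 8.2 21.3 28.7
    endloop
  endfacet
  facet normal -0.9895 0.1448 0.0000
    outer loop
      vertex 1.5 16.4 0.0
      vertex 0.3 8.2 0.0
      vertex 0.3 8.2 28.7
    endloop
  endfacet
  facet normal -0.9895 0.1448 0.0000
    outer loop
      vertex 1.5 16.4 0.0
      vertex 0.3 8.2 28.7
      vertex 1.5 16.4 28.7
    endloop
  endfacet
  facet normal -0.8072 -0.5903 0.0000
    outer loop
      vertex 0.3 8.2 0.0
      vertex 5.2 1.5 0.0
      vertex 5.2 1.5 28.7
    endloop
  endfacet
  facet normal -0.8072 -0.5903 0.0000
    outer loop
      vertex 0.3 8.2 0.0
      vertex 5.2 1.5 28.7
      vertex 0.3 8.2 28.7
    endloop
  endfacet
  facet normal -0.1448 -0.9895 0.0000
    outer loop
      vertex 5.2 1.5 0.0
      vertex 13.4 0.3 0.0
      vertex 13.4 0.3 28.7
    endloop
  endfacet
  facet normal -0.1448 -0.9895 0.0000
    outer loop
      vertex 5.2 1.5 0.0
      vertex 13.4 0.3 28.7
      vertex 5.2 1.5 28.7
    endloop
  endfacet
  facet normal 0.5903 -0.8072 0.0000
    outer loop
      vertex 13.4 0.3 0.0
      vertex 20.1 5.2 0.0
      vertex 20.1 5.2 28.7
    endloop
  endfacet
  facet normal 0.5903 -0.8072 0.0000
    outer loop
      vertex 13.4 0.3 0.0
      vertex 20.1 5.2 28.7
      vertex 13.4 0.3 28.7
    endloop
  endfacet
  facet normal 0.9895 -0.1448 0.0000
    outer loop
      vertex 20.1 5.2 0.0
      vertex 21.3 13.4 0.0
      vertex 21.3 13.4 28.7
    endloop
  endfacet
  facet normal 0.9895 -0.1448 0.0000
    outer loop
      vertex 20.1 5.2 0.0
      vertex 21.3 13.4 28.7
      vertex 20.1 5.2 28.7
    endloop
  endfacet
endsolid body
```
; perimeter-only toolpath
G21 ; units = mm
G90 ; absolute positioning
G28 ; home
; layer 1
G0 Z9.6
G0 X21.3 Y13.4
G1 X16.4 Y20.1
G1 X8.2 Y21.3
G1 X1.5 Y16.4
G1 X0.3 Y8.2
G1 X5.2 Y1.5
G1 X13.4 Y0.3
G1 X20.1 Y5.2
G1 X21.3 Y13.4
; layer 2
G0 Z19.1
G0 X21.3 Y13.4
G1 X16.4 Y20.1
G1 X8.2 Y21.3
G1 X1.5 Y16.4
G1 X0.3 Y8.2
G1 X5.2 Y1.5
G1 X13.4 Y0.3
G1 X20.1 Y5.2
G1 X21.3 Y13.4
; layer 3
G0 Z28.7
G0 X21.3 Y13.4
G1 X16.4 Y20.1
G1 X8.2 Y21.3
G1 X1.5 Y16.4
G1 X0.3 Y8.2
G1 X5.2 Y1.5
G1 X13.4 Y0.3
G1 X20.1 Y5.2
G1 X21.3 Y13.4
M2 ; end

The solid is a regular 8-sided prism (a cylinder approximated with 8 flat sides), circumscribed radius ≈ 10.8 mm, height ≈ 28.7 mm. Slicing at Δz = 9.6 mm — 3 equal slices spanning the solid's height, so layer i sits at z = i·h/3 — gives 3 non-empty perimeters. Each is a 8-segment closed polygon; G0 lifts to the layer z and rapids to the start vertex, then G1 traces the edges.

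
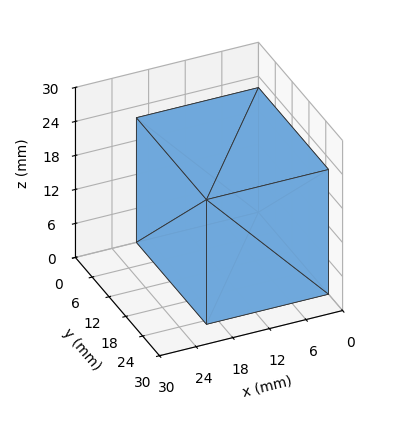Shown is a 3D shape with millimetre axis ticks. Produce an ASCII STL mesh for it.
Reading the render: the shape is a rectangular box, roughly 20 × 25 mm footprint and 22 mm tall (dimensions read to the nearest mm from the axis ticks). For the STL, each face is triangulated and given an outward normal.

solid part
  facet normal 0.0000 0.0000 -1.0000
    outer loop
      vertex 20.00 25.00 0.00
      vertex 20.00 0.00 0.00
      vertex 0.00 0.00 0.00
    endloop
  endfacet
  facet normal 0.0000 0.0000 -1.0000
    outer loop
      vertex 0.00 25.00 0.00
      vertex 20.00 25.00 0.00
      vertex 0.00 0.00 0.00
    endloop
  endfacet
  facet normal 0.0000 0.0000 1.0000
    outer loop
      vertex 0.00 0.00 22.00
      vertex 20.00 0.00 22.00
      vertex 20.00 25.00 22.00
    endloop
  endfacet
  facet normal 0.0000 0.0000 1.0000
    outer loop
      vertex 0.00 0.00 22.00
      vertex 20.00 25.00 22.00
      vertex 0.00 25.00 22.00
    endloop
  endfacet
  facet normal 0.0000 -1.0000 0.0000
    outer loop
      vertex 0.00 0.00 0.00
      vertex 20.00 0.00 0.00
      vertex 20.00 0.00 22.00
    endloop
  endfacet
  facet normal 0.0000 -1.0000 0.0000
    outer loop
      vertex 0.00 0.00 0.00
      vertex 20.00 0.00 22.00
      vertex 0.00 0.00 22.00
    endloop
  endfacet
  facet normal 0.0000 1.0000 0.0000
    outer loop
      vertex 20.00 25.00 22.00
      vertex 20.00 25.00 0.00
      vertex 0.00 25.00 0.00
    endloop
  endfacet
  facet normal 0.0000 1.0000 0.0000
    outer loop
      vertex 0.00 25.00 22.00
      vertex 20.00 25.00 22.00
      vertex 0.00 25.00 0.00
    endloop
  endfacet
  facet normal -1.0000 0.0000 0.0000
    outer loop
      vertex 0.00 25.00 22.00
      vertex 0.00 25.00 0.00
      vertex 0.00 0.00 0.00
    endloop
  endfacet
  facet normal -1.0000 0.0000 0.0000
    outer loop
      vertex 0.00 0.00 22.00
      vertex 0.00 25.00 22.00
      vertex 0.00 0.00 0.00
    endloop
  endfacet
  facet normal 1.0000 0.0000 0.0000
    outer loop
      vertex 20.00 0.00 0.00
      vertex 20.00 25.00 0.00
      vertex 20.00 25.00 22.00
    endloop
  endfacet
  facet normal 1.0000 0.0000 0.0000
    outer loop
      vertex 20.00 0.00 0.00
      vertex 20.00 25.00 22.00
      vertex 20.00 0.00 22.00
    endloop
  endfacet
endsolid part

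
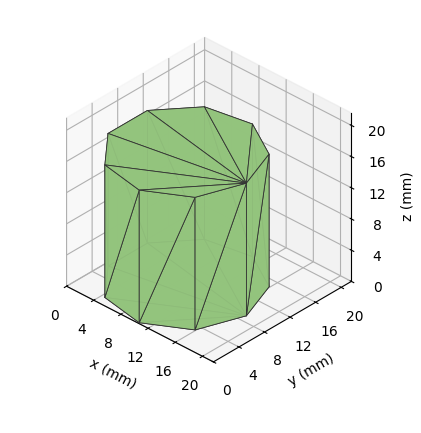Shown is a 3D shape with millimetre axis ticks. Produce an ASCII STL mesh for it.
Reading the render: the shape is a regular 9-sided prism (a cylinder approximated with 9 flat sides), circumscribed radius ≈ 9 mm, height ≈ 17 mm (dimensions read to the nearest mm from the axis ticks). For the STL, each face is triangulated and given an outward normal.

solid part
  facet normal 0.0000 0.0000 -1.0000
    outer loop
      vertex 10.56 17.86 0.00
      vertex 15.89 14.79 0.00
      vertex 18.00 9.00 0.00
    endloop
  endfacet
  facet normal 0.0000 0.0000 -1.0000
    outer loop
      vertex 4.50 16.79 0.00
      vertex 10.56 17.86 0.00
      vertex 18.00 9.00 0.00
    endloop
  endfacet
  facet normal 0.0000 0.0000 -1.0000
    outer loop
      vertex 0.54 12.08 0.00
      vertex 4.50 16.79 0.00
      vertex 18.00 9.00 0.00
    endloop
  endfacet
  facet normal 0.0000 0.0000 -1.0000
    outer loop
      vertex 0.54 5.92 0.00
      vertex 0.54 12.08 0.00
      vertex 18.00 9.00 0.00
    endloop
  endfacet
  facet normal 0.0000 0.0000 -1.0000
    outer loop
      vertex 4.50 1.21 0.00
      vertex 0.54 5.92 0.00
      vertex 18.00 9.00 0.00
    endloop
  endfacet
  facet normal 0.0000 0.0000 -1.0000
    outer loop
      vertex 10.56 0.14 0.00
      vertex 4.50 1.21 0.00
      vertex 18.00 9.00 0.00
    endloop
  endfacet
  facet normal 0.0000 0.0000 -1.0000
    outer loop
      vertex 15.89 3.21 0.00
      vertex 10.56 0.14 0.00
      vertex 18.00 9.00 0.00
    endloop
  endfacet
  facet normal 0.0000 0.0000 1.0000
    outer loop
      vertex 18.00 9.00 17.00
      vertex 15.89 14.79 17.00
      vertex 10.56 17.86 17.00
    endloop
  endfacet
  facet normal 0.0000 0.0000 1.0000
    outer loop
      vertex 18.00 9.00 17.00
      vertex 10.56 17.86 17.00
      vertex 4.50 16.79 17.00
    endloop
  endfacet
  facet normal 0.0000 0.0000 1.0000
    outer loop
      vertex 18.00 9.00 17.00
      vertex 4.50 16.79 17.00
      vertex 0.54 12.08 17.00
    endloop
  endfacet
  facet normal 0.0000 0.0000 1.0000
    outer loop
      vertex 18.00 9.00 17.00
      vertex 0.54 12.08 17.00
      vertex 0.54 5.92 17.00
    endloop
  endfacet
  facet normal 0.0000 0.0000 1.0000
    outer loop
      vertex 18.00 9.00 17.00
      vertex 0.54 5.92 17.00
      vertex 4.50 1.21 17.00
    endloop
  endfacet
  facet normal 0.0000 0.0000 1.0000
    outer loop
      vertex 18.00 9.00 17.00
      vertex 4.50 1.21 17.00
      vertex 10.56 0.14 17.00
    endloop
  endfacet
  facet normal 0.0000 0.0000 1.0000
    outer loop
      vertex 18.00 9.00 17.00
      vertex 10.56 0.14 17.00
      vertex 15.89 3.21 17.00
    endloop
  endfacet
  facet normal 0.9396 0.3424 0.0000
    outer loop
      vertex 18.00 9.00 0.00
      vertex 15.89 14.79 0.00
      vertex 15.89 14.79 17.00
    endloop
  endfacet
  facet normal 0.9396 0.3424 0.0000
    outer loop
      vertex 18.00 9.00 0.00
      vertex 15.89 14.79 17.00
      vertex 18.00 9.00 17.00
    endloop
  endfacet
  facet normal 0.4991 0.8665 0.0000
    outer loop
      vertex 15.89 14.79 0.00
      vertex 10.56 17.86 0.00
      vertex 10.56 17.86 17.00
    endloop
  endfacet
  facet normal 0.4991 0.8665 0.0000
    outer loop
      vertex 15.89 14.79 0.00
      vertex 10.56 17.86 17.00
      vertex 15.89 14.79 17.00
    endloop
  endfacet
  facet normal -0.1739 0.9848 0.0000
    outer loop
      vertex 10.56 17.86 0.00
      vertex 4.50 16.79 0.00
      vertex 4.50 16.79 17.00
    endloop
  endfacet
  facet normal -0.1739 0.9848 0.0000
    outer loop
      vertex 10.56 17.86 0.00
      vertex 4.50 16.79 17.00
      vertex 10.56 17.86 17.00
    endloop
  endfacet
  facet normal -0.7654 0.6435 0.0000
    outer loop
      vertex 4.50 16.79 0.00
      vertex 0.54 12.08 0.00
      vertex 0.54 12.08 17.00
    endloop
  endfacet
  facet normal -0.7654 0.6435 0.0000
    outer loop
      vertex 4.50 16.79 0.00
      vertex 0.54 12.08 17.00
      vertex 4.50 16.79 17.00
    endloop
  endfacet
  facet normal -1.0000 0.0000 0.0000
    outer loop
      vertex 0.54 12.08 0.00
      vertex 0.54 5.92 0.00
      vertex 0.54 5.92 17.00
    endloop
  endfacet
  facet normal -1.0000 0.0000 0.0000
    outer loop
      vertex 0.54 12.08 0.00
      vertex 0.54 5.92 17.00
      vertex 0.54 12.08 17.00
    endloop
  endfacet
  facet normal -0.7654 -0.6435 0.0000
    outer loop
      vertex 0.54 5.92 0.00
      vertex 4.50 1.21 0.00
      vertex 4.50 1.21 17.00
    endloop
  endfacet
  facet normal -0.7654 -0.6435 0.0000
    outer loop
      vertex 0.54 5.92 0.00
      vertex 4.50 1.21 17.00
      vertex 0.54 5.92 17.00
    endloop
  endfacet
  facet normal -0.1739 -0.9848 0.0000
    outer loop
      vertex 4.50 1.21 0.00
      vertex 10.56 0.14 0.00
      vertex 10.56 0.14 17.00
    endloop
  endfacet
  facet normal -0.1739 -0.9848 0.0000
    outer loop
      vertex 4.50 1.21 0.00
      vertex 10.56 0.14 17.00
      vertex 4.50 1.21 17.00
    endloop
  endfacet
  facet normal 0.4991 -0.8665 0.0000
    outer loop
      vertex 10.56 0.14 0.00
      vertex 15.89 3.21 0.00
      vertex 15.89 3.21 17.00
    endloop
  endfacet
  facet normal 0.4991 -0.8665 0.0000
    outer loop
      vertex 10.56 0.14 0.00
      vertex 15.89 3.21 17.00
      vertex 10.56 0.14 17.00
    endloop
  endfacet
  facet normal 0.9396 -0.3424 0.0000
    outer loop
      vertex 15.89 3.21 0.00
      vertex 18.00 9.00 0.00
      vertex 18.00 9.00 17.00
    endloop
  endfacet
  facet normal 0.9396 -0.3424 0.0000
    outer loop
      vertex 15.89 3.21 0.00
      vertex 18.00 9.00 17.00
      vertex 15.89 3.21 17.00
    endloop
  endfacet
endsolid part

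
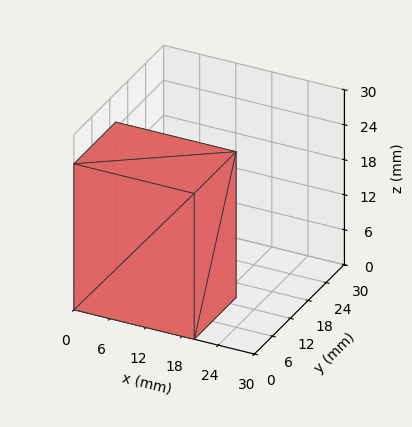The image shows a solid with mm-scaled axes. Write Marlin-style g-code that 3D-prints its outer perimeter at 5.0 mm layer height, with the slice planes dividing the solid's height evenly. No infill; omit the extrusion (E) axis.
Reading the render: the shape is a rectangular box, roughly 20 × 14 mm footprint and 25 mm tall (dimensions read to the nearest mm from the axis ticks). For the g-code, the solid's height is divided into equal slices at the stated Δz and each level perimeter traced with G1 moves after a G0 lift.

; perimeter-only toolpath
G21 ; units = mm
G90 ; absolute positioning
G28 ; home
; layer 1
G0 Z5.0
G0 X0.0 Y0.0
G1 X20.0 Y0.0
G1 X20.0 Y14.0
G1 X0.0 Y14.0
G1 X0.0 Y0.0
; layer 2
G0 Z10.0
G0 X0.0 Y0.0
G1 X20.0 Y0.0
G1 X20.0 Y14.0
G1 X0.0 Y14.0
G1 X0.0 Y0.0
; layer 3
G0 Z15.0
G0 X0.0 Y0.0
G1 X20.0 Y0.0
G1 X20.0 Y14.0
G1 X0.0 Y14.0
G1 X0.0 Y0.0
; layer 4
G0 Z20.0
G0 X0.0 Y0.0
G1 X20.0 Y0.0
G1 X20.0 Y14.0
G1 X0.0 Y14.0
G1 X0.0 Y0.0
; layer 5
G0 Z25.0
G0 X0.0 Y0.0
G1 X20.0 Y0.0
G1 X20.0 Y14.0
G1 X0.0 Y14.0
G1 X0.0 Y0.0
M2 ; end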